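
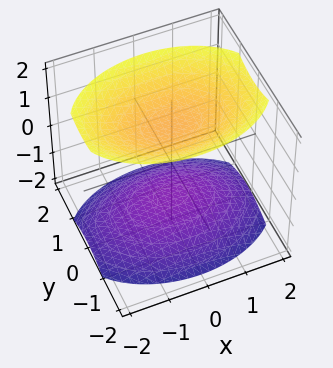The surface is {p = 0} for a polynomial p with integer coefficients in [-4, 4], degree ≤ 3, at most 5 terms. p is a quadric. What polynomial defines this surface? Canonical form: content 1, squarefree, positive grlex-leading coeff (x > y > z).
(a) The picture has 2 separate pieces.
(b) Degree: two sheets facing apart; a quadric, so deg p = 2.
(c) Symmetries: mirror symmetry z ↦ −z ⇒ only even powers of z; it's symmetric under y → −y, forcing even powers of y; the x ↦ −x reflection is a symmetry, so x appears only in even powers.
(d) From the visible intercepts: the surface avoids every integer y-axis point in the box; the surface avoids every integer x-axis point in the box.
(e) The integer polynomial consistent with all of this is the stated p.

x^2 + 2*y^2 - 2*z^2 + 3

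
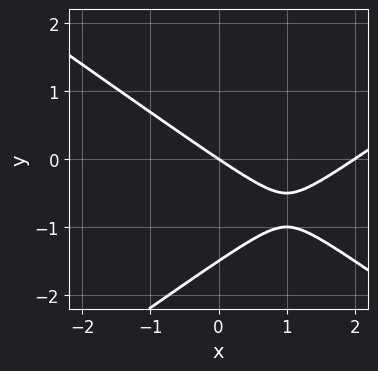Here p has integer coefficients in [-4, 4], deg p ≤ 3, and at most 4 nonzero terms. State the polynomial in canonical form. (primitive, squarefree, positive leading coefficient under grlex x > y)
x^2 - 2*y^2 - 2*x - 3*y

1. Degree: no degree-1 curve has this shape, so deg p = 2.
2. Reading off the gridlines: it crosses the y-axis at the gridline y = 0; the x-axis gridline crossings are at x ∈ {0, 2}.
3. The integer polynomial consistent with all of this is the stated p.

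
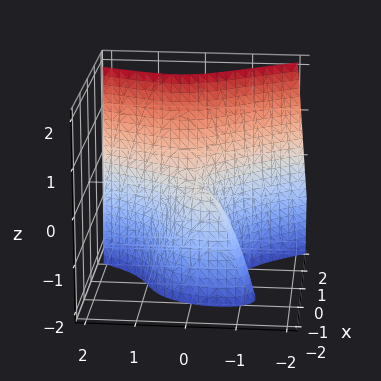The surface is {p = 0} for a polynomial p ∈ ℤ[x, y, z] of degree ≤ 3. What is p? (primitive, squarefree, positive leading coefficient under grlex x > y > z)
Degree: the shape is more complex than any degree-2 surface, so deg p = 3.
Reading off the gridlines: it crosses the y-axis at the gridline y = 0; it crosses the z-axis at the gridline z = 0; it meets the x-axis at x = 0 (among the integer gridlines).
Assembling these constraints gives the stated polynomial.

2*x^3 + 2*x*y - 2*y^2 - z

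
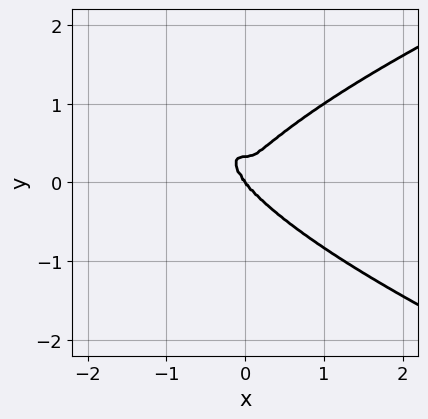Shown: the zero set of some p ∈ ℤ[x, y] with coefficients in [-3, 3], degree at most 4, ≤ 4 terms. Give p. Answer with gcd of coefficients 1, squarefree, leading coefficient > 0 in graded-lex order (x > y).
1. The degree is 4 — no degree-3 curve has this shape.
2. Observable constraints: it crosses the x-axis at the gridline x = 0; it meets the y-axis at y = 0 (among the integer gridlines).
3. Assembling these constraints gives the stated polynomial.

3*y^4 - 2*x^3 - y^3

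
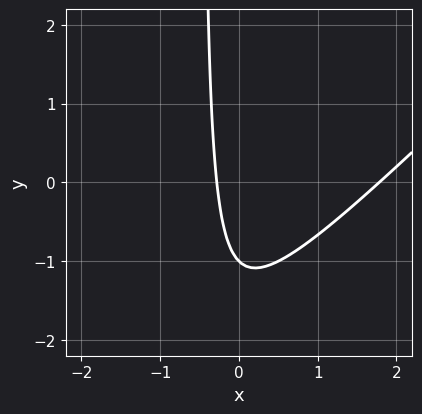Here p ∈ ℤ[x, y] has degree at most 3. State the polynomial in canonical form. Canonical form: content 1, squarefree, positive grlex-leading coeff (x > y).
2*x^2 - 2*x*y - 3*x - y - 1

First, degree: a generic line meets the curve in up to 2 points, so deg p = 2.
Then, checking where it meets the axes: one y-axis crossing is at y = -1.
Finally, these observations pin down the coefficients.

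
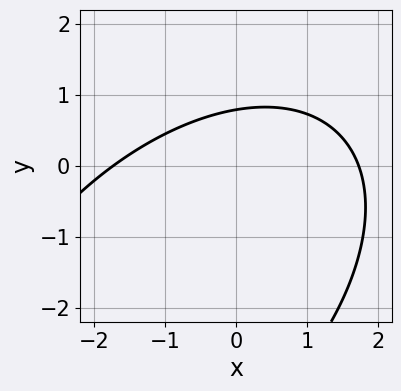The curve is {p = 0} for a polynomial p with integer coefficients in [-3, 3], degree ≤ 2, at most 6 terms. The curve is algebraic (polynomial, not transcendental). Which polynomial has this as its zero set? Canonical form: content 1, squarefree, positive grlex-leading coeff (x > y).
x^2 - x*y + y^2 + 3*y - 3

1. Degree: a generic line meets the curve in up to 2 points, so deg p = 2.
2. Putting this together gives p.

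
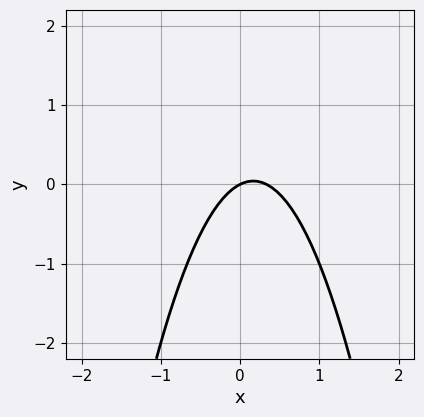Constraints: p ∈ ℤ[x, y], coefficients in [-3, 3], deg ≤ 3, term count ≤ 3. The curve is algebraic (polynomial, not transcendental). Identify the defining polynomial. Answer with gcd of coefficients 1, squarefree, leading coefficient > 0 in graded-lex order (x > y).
First, degree: a generic line meets the curve in up to 2 points, so deg p = 2.
Then, observable constraints: one y-axis crossing is at y = 0; it crosses the x-axis at the gridline x = 0.
Finally, fitting integer coefficients to these (and the overall shape) gives p.

3*x^2 - x + 2*y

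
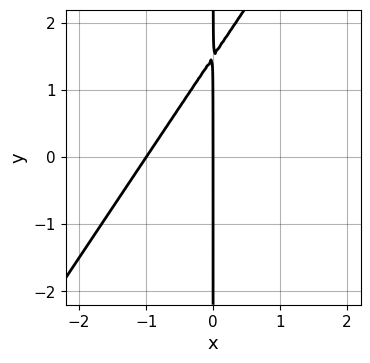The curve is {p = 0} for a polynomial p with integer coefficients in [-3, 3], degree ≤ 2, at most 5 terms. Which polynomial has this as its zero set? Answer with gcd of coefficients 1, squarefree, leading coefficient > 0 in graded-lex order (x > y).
3*x^2 - 2*x*y + 3*x

First, the degree is 2 — no degree-1 curve has this shape.
Next, reading off the gridlines: every point of the y-axis in the box is on the curve; among the integer gridlines, it crosses the x-axis at x ∈ {-1, 0}.
Finally, together with the visible shape, these determine p as stated.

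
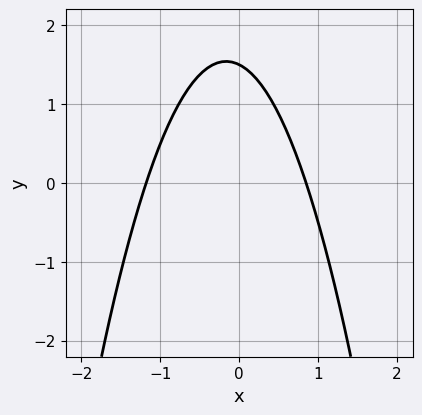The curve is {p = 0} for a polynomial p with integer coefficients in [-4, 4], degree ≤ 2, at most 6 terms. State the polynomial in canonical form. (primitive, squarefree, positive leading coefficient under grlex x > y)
3*x^2 + x + 2*y - 3

First, degree: a generic line meets the curve in up to 2 points, so deg p = 2.
Finally, matching integer coefficients to the picture gives p.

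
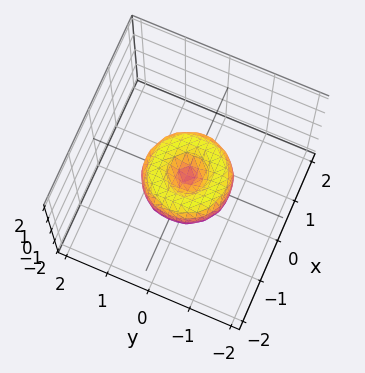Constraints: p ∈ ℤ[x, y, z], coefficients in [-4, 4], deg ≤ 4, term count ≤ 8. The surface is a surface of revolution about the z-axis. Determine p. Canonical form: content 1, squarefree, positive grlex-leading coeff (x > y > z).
x^4 + 2*x^2*y^2 + y^4 - x^2 - y^2 + z^2

1. deg p = 4.
2. Symmetries: rotational symmetry about the z-axis ⇒ p depends on x, y only through x² + y².
3. From the axis intercepts and sections: the y-axis gridline crossings are at y ∈ {-1, 0, 1}; the x-axis gridline crossings are at x ∈ {-1, 0, 1}; one z-axis crossing is at z = 0; a circular section at z = 0 has radius exactly 1.
4. Matching integer coefficients to the picture gives p.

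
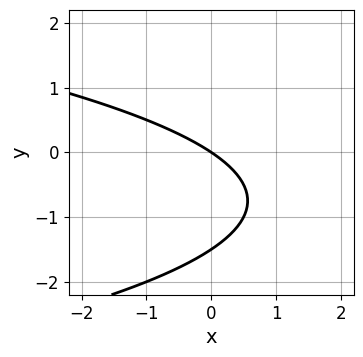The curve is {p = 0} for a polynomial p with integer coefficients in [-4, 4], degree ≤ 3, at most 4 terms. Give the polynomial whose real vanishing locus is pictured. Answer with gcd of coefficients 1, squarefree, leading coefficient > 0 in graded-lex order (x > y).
2*y^2 + 2*x + 3*y

(a) The degree is 2 — no degree-1 curve has this shape.
(b) Observable constraints: it crosses the y-axis at the gridline y = 0; it meets the x-axis at x = 0 (among the integer gridlines).
(c) These observations pin down the coefficients.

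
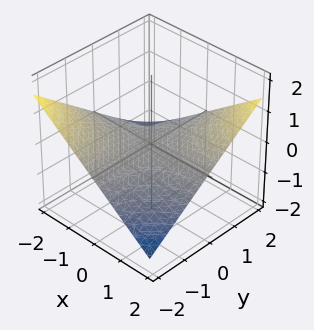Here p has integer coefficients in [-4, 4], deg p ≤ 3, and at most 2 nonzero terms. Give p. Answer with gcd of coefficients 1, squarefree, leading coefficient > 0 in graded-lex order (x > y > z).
1. deg p = 2. A saddle surface; a quadric.
2. Checking where it meets the axes: one z-axis crossing is at z = 0; the visible x-axis segment lies entirely on the surface; the visible y-axis segment lies entirely on the surface.
3. Matching integer coefficients to the picture gives p.

x*y - 3*z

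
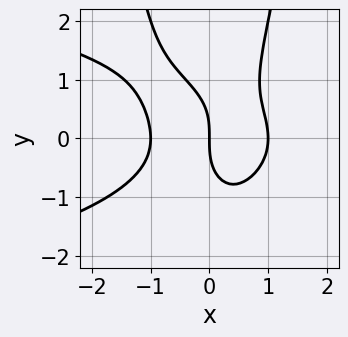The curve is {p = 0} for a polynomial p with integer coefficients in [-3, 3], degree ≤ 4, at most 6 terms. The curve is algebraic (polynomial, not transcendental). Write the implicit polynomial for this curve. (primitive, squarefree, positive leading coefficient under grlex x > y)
2*x^2*y^2 + 2*x^3 - y^3 - 2*x

The degree is 4 — the shape is more complex than any degree-3 curve.
Observable constraints: it crosses the y-axis at the gridline y = 0; among the integer gridlines, it crosses the x-axis at x ∈ {-1, 0, 1}.
Matching integer coefficients to the picture gives p.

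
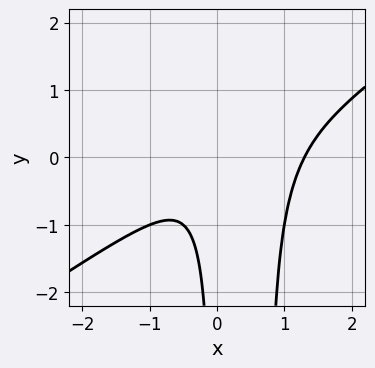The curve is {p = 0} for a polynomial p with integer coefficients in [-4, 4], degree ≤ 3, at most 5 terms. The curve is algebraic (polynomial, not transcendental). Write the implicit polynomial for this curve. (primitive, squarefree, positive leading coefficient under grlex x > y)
1. The degree is 3 — the shape is more complex than any degree-2 curve.
2. From the visible intercepts: no y-intercept at any integer in the box.
3. Solving for integer coefficients yields p as stated.

2*x^3 - 3*x^2*y - 2*x^2 + 2*x*y - 1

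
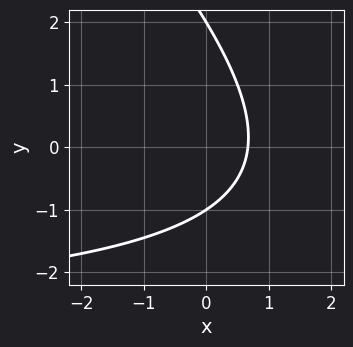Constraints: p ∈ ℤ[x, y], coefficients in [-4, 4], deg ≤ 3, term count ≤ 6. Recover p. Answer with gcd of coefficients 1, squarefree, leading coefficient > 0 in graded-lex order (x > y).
x*y + y^2 + 3*x - y - 2

(a) The degree is 2 — a generic line meets the curve in up to 2 points.
(b) Reading off the gridlines: the y-axis gridline crossings are at y ∈ {-1, 2}.
(c) Putting this together gives p.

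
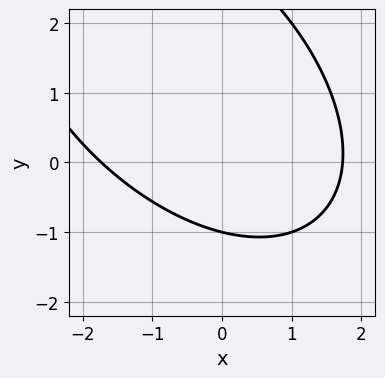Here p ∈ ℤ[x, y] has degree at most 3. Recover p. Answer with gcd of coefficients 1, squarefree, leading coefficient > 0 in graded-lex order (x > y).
x^2 + x*y + y^2 - 2*y - 3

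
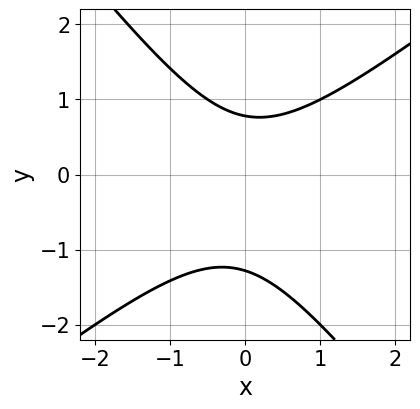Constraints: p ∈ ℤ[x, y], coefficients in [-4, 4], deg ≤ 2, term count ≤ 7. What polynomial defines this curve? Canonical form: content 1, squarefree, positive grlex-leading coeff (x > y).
2*x^2 - x*y - 2*y^2 - y + 2

1. The degree is 2 — the shape is more complex than any degree-1 curve.
2. Checking where it meets the axes: no x-intercept at any integer in the box.
3. Together with the visible shape, these determine p as stated.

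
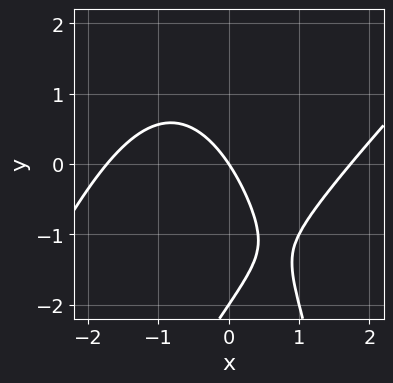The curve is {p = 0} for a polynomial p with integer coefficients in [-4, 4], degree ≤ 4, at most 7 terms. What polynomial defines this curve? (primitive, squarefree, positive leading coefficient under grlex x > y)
1. Degree: a generic line meets the curve in up to 3 points, so deg p = 3.
2. Observable constraints: it crosses the x-axis at the gridline x = 0; among the integer gridlines, it crosses the y-axis at y ∈ {-2, 0}.
3. Putting this together gives p.

x^3 - x^2*y - y^2 - 3*x - 2*y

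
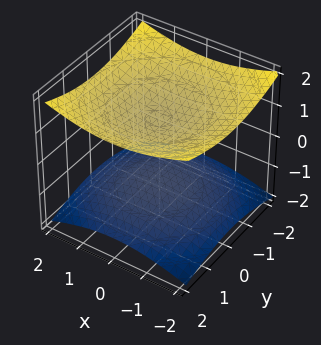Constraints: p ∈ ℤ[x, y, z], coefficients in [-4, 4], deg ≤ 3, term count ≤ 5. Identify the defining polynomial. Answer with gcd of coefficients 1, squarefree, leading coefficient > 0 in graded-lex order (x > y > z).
x^2 + y^2 - 3*z^2 + 3

(a) There are 2 components. They look like related sheets of one shape, so recover p as a whole.
(b) deg p = 2. Two separate bowl-shaped sheets opening away from each other; a quadric.
(c) Symmetries: the z ↦ −z reflection is a symmetry, so z appears only in even powers; the z-axis is an axis of rotation, so x and y enter only as x² + y².
(d) Observable constraints: no x-intercept at any integer in the box; it misses every integer gridline on the y-axis.
(e) Fitting integer coefficients to these (and the overall shape) gives p. Check: (0, 0, -1) on the z-axis lies on the surface, and p(0, 0, -1) = 0. ✓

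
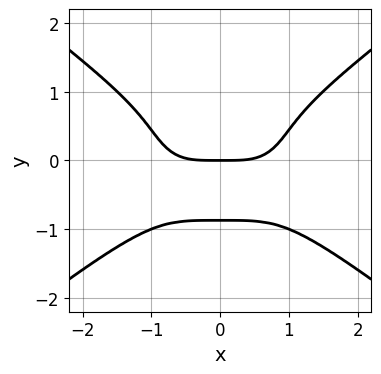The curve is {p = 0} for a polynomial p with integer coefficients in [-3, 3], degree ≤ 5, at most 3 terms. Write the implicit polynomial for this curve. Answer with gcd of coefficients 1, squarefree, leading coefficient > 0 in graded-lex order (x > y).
(a) Degree: no degree-3 curve has this shape, so deg p = 4.
(b) Symmetries: the x ↦ −x reflection is a symmetry, so x appears only in even powers.
(c) Reading off the gridlines: it meets the y-axis at y = 0 (among the integer gridlines); it meets the x-axis at x = 0 (among the integer gridlines).
(d) Solving for integer coefficients yields p as stated.

x^4 - 3*y^4 - 2*y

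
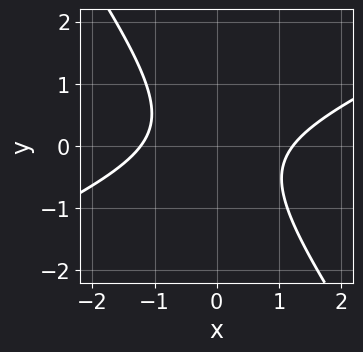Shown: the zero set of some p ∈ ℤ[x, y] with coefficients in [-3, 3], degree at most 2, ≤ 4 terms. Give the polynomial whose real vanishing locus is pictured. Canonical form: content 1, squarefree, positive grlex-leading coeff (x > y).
2*x^2 - 3*x*y - 3*y^2 - 3

The degree is 2 — a generic line meets the curve in up to 2 points.
Reading off the gridlines: it misses every integer gridline on the y-axis.
Assembling these constraints gives the stated polynomial.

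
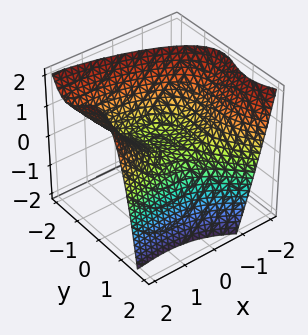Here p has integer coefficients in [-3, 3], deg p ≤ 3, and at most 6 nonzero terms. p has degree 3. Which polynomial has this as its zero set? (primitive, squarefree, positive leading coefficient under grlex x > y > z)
x*y^2 + y^3 - x^2 + 2*z

(a) deg p = 3. No degree-2 surface has this shape.
(b) From the visible intercepts: one y-axis crossing is at y = 0; it crosses the z-axis at the gridline z = 0; it crosses the x-axis at the gridline x = 0.
(c) These observations pin down the coefficients.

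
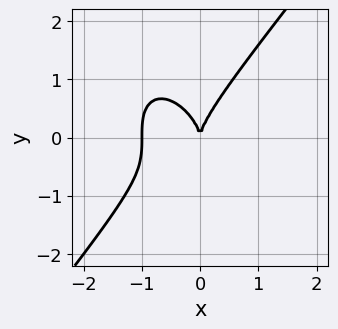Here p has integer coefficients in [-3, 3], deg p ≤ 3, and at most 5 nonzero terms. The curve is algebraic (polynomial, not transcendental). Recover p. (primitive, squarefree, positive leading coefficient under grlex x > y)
2*x^3 - y^3 + 2*x^2

The degree is 3 — a generic line meets the curve in up to 3 points.
From the axis intercepts and sections: one y-axis crossing is at y = 0; among the integer gridlines, it crosses the x-axis at x ∈ {-1, 0}.
Solving for integer coefficients yields p as stated.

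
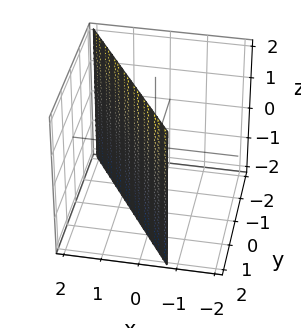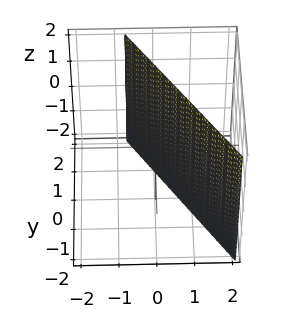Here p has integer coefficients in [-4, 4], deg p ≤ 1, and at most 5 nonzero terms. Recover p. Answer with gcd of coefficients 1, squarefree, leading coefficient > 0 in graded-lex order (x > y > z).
First, deg p = 1.
Next, from the axis intercepts and sections: it meets the y-axis at y = 1 (among the integer gridlines); no z-intercept at any integer in the box.
Finally, fitting integer coefficients to these (and the overall shape) gives p.

3*x + 2*y - 2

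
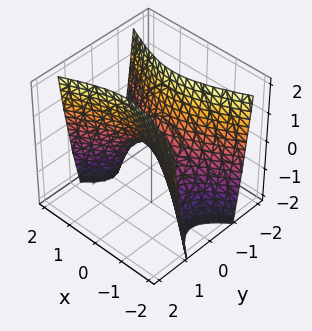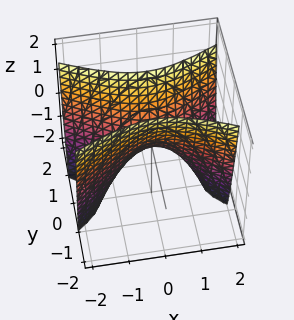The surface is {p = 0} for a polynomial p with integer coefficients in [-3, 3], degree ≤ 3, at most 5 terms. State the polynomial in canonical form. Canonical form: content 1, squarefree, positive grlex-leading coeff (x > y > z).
(a) The degree is 2 — a hyperbolic paraboloid; a quadric.
(b) Symmetries: the x ↦ −x reflection is a symmetry, so x appears only in even powers; the y ↦ −y reflection is a symmetry, so y appears only in even powers.
(c) From the visible intercepts: it crosses the x-axis at the gridline x = 0; it crosses the y-axis at the gridline y = 0.
(d) Putting this together gives p.

x^2 - 3*y^2 + z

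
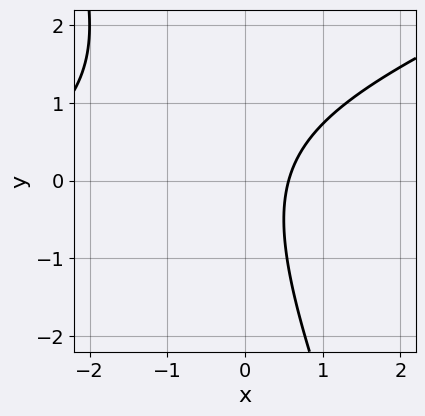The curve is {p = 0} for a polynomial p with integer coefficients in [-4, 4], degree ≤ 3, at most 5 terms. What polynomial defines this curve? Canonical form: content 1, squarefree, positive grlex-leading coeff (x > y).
x^2 - 2*x*y - y^2 + 3*x - 2

1. deg p = 2. No degree-1 curve has this shape.
2. Checking where it meets the axes: no y-intercept at any integer in the box.
3. Together with the visible shape, these determine p as stated.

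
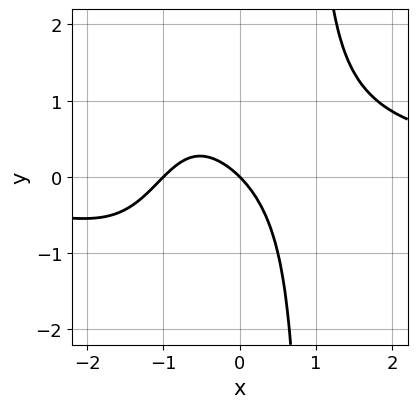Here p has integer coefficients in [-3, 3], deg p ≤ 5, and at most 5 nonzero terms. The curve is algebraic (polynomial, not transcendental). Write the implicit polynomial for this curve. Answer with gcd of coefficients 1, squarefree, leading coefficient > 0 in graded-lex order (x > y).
2*x^3*y + 2*x^2*y - 3*x^2 - 3*x - 3*y

(a) deg p = 4. A generic line meets the curve in up to 4 points.
(b) Checking where it meets the axes: the x-axis gridline crossings are at x ∈ {-1, 0}; it meets the y-axis at y = 0 (among the integer gridlines).
(c) Solving for integer coefficients yields p as stated.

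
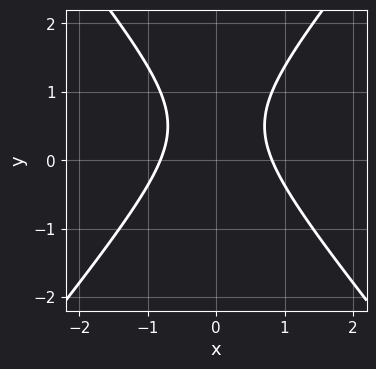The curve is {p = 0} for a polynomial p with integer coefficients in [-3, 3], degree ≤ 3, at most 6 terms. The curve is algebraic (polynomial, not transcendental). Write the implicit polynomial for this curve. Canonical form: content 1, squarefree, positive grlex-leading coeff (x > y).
Degree: a generic line meets the curve in up to 2 points, so deg p = 2.
Symmetries: mirror symmetry x ↦ −x ⇒ only even powers of x.
Checking where it meets the axes: the curve avoids every integer y-axis point in the box.
These observations pin down the coefficients.

3*x^2 - 2*y^2 + 2*y - 2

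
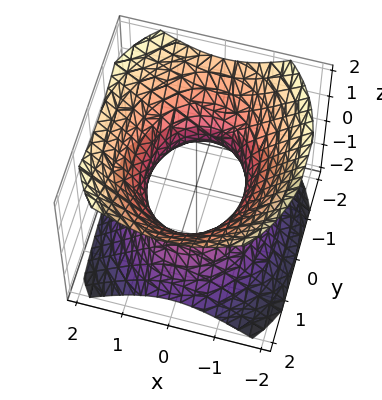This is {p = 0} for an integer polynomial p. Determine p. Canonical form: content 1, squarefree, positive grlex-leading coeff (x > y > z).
3*x^2 + 2*y^2 - 3*z^2 - 3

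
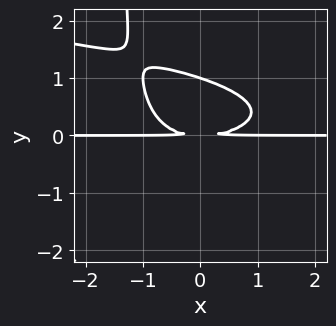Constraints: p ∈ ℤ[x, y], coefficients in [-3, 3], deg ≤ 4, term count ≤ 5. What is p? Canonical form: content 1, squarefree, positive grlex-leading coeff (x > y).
2*x*y^3 + x^2*y - x*y^2 + 3*y^3 - 3*y^2

First, deg p = 4. The shape is more complex than any degree-3 curve.
Next, observable constraints: it crosses the y-axis at the gridline y = 1; every point of the x-axis in the box is on the curve.
Finally, these observations pin down the coefficients.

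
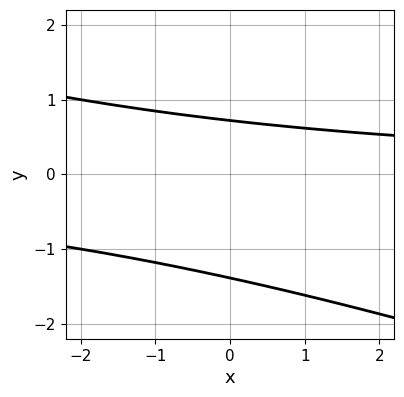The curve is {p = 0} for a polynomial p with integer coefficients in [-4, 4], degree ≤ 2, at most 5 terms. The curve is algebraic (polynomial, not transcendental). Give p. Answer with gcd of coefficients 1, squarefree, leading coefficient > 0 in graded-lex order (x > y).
Degree: no degree-1 curve has this shape, so deg p = 2.
Checking where it meets the axes: the curve avoids every integer x-axis point in the box.
Matching integer coefficients to the picture gives p.

x*y + 3*y^2 + 2*y - 3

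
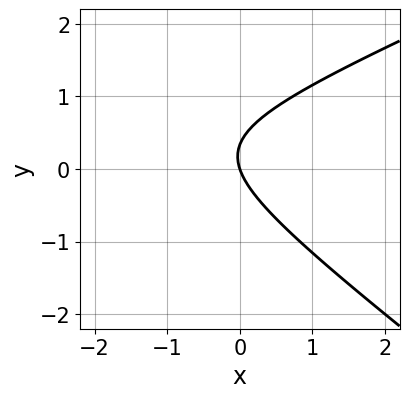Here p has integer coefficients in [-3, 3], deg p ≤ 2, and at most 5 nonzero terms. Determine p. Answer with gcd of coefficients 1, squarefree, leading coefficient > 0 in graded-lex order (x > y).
First, degree: no degree-1 curve has this shape, so deg p = 2.
Then, from the visible intercepts: it meets the x-axis at x = 0 (among the integer gridlines); it meets the y-axis at y = 0 (among the integer gridlines).
Finally, matching integer coefficients to the picture gives p.

x^2 - x*y - 3*y^2 + 3*x + y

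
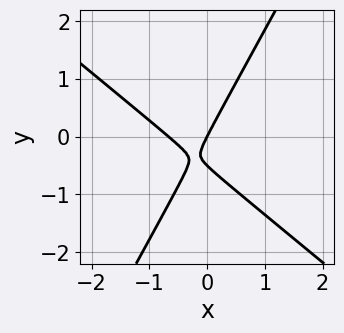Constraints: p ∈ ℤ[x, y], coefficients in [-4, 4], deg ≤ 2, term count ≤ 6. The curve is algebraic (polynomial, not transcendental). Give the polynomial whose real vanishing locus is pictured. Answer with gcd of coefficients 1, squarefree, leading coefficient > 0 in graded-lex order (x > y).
3*x^2 + 2*x*y - 2*y^2 + 2*x - y

First, the degree is 2 — no degree-1 curve has this shape.
Next, against the integer gridlines: one x-axis crossing is at x = 0; one y-axis crossing is at y = 0.
Finally, matching integer coefficients to the picture gives p.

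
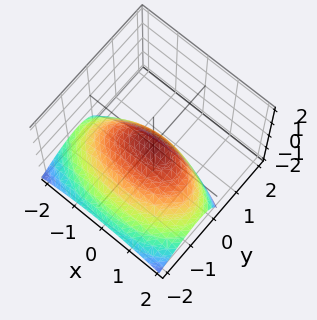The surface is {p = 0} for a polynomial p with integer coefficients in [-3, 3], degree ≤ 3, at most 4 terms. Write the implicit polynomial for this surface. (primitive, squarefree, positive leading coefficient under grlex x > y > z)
x^2 + 3*y^2 - 3*y*z + 3*z

deg p = 2.
Against the integer gridlines: one y-axis crossing is at y = 0; one x-axis crossing is at x = 0; one z-axis crossing is at z = 0.
Putting this together gives p.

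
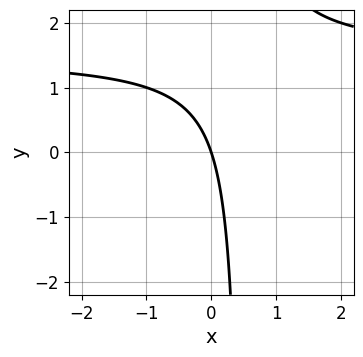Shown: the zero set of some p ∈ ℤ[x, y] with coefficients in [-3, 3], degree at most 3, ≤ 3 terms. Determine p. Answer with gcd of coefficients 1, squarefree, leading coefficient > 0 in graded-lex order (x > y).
(a) deg p = 2.
(b) Checking where it meets the axes: it crosses the y-axis at the gridline y = 0; one x-axis crossing is at x = 0.
(c) The integer polynomial consistent with all of this is the stated p.

2*x*y - 3*x - y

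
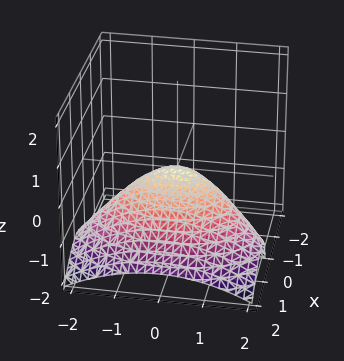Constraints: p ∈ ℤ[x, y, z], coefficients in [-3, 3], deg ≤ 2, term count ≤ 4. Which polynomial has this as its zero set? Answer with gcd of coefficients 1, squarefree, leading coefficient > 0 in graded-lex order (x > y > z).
3*x^2 + 3*x*z + y^2 + 2*z

1. Degree: no degree-1 surface has this shape, so deg p = 2.
2. From the visible intercepts: it meets the z-axis at z = 0 (among the integer gridlines); it meets the y-axis at y = 0 (among the integer gridlines).
3. Putting this together gives p.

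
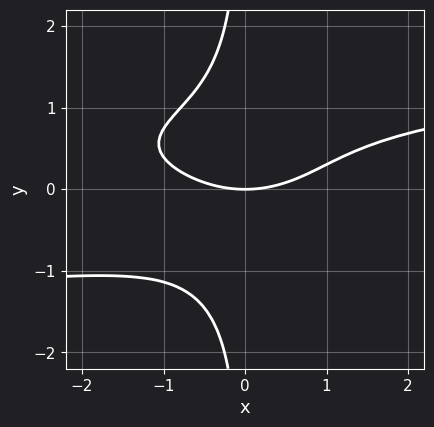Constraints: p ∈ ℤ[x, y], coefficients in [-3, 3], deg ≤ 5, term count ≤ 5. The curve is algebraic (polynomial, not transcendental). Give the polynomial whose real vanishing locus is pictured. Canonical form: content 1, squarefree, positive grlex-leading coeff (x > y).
3*x*y^3 - x^2 + 3*y

(a) deg p = 4.
(b) Against the integer gridlines: it crosses the y-axis at the gridline y = 0; it crosses the x-axis at the gridline x = 0.
(c) Fitting integer coefficients to these (and the overall shape) gives p.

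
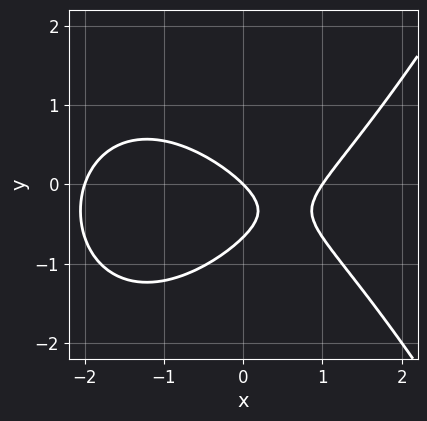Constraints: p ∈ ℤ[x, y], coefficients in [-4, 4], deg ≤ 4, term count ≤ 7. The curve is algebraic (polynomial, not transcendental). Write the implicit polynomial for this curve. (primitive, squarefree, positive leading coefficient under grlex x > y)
x^3 + x^2 - 3*y^2 - 2*x - 2*y

The degree is 3 — the shape is more complex than any degree-2 curve.
Against the integer gridlines: the x-axis gridline crossings are at x ∈ {-2, 0, 1}; it crosses the y-axis at the gridline y = 0.
Fitting integer coefficients to these (and the overall shape) gives p.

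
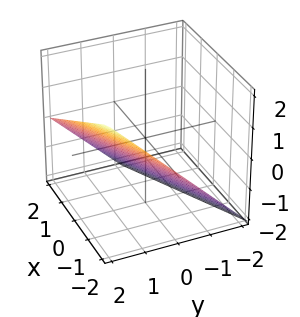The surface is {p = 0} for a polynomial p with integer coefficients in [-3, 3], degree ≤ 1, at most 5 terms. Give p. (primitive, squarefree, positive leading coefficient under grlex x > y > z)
(a) The degree is 1 — the surface is flat (a plane).
(b) Observable constraints: it meets the x-axis at x = -2 (among the integer gridlines); it crosses the y-axis at the gridline y = 1.
(c) Assembling these constraints gives the stated polynomial. Check: (0, 0, -1) on the z-axis lies on the surface, and p(0, 0, -1) = 0. ✓

x - 2*y + 2*z + 2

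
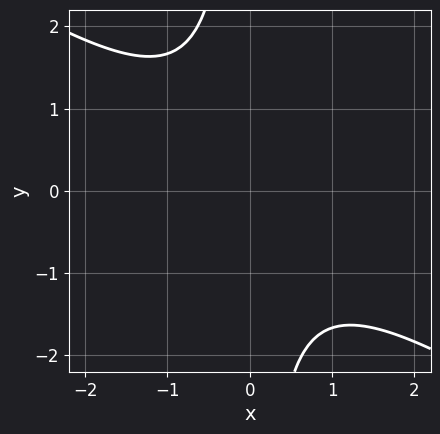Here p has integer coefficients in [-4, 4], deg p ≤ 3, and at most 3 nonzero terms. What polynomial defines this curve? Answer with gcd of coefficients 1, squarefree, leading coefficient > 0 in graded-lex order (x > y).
2*x^2 + 3*x*y + 3

(a) deg p = 2.
(b) From the visible intercepts: the curve avoids every integer x-axis point in the box; no y-intercept at any integer in the box.
(c) The integer polynomial consistent with all of this is the stated p.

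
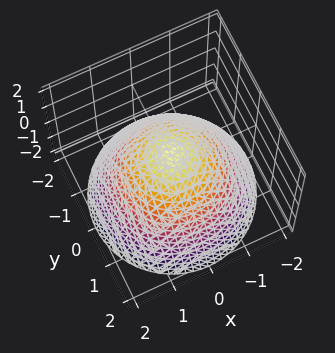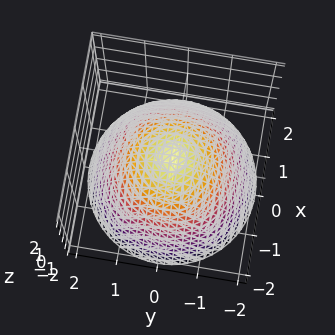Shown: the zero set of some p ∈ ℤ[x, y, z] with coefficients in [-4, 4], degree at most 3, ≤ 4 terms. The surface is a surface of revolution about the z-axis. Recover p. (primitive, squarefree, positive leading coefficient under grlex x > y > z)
2*x^2 + 2*y^2 + 3*z - 2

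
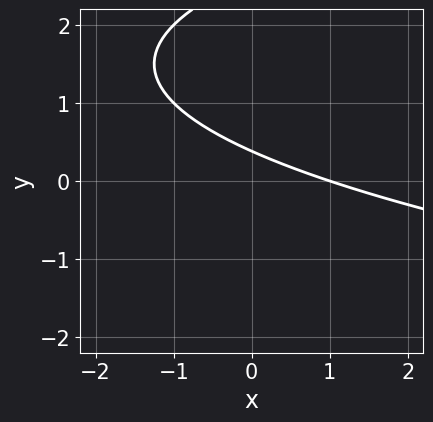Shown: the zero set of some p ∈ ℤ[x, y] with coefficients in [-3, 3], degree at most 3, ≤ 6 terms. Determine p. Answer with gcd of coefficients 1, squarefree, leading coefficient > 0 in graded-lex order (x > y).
y^2 - x - 3*y + 1

Degree: a generic line meets the curve in up to 2 points, so deg p = 2.
Observable constraints: it meets the x-axis at x = 1 (among the integer gridlines).
Fitting integer coefficients to these (and the overall shape) gives p.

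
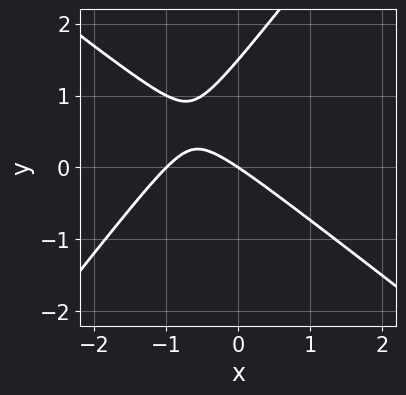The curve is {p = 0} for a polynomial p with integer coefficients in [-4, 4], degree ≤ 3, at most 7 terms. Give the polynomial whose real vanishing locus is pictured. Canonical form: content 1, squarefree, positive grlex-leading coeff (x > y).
(a) The degree is 2 — no degree-1 curve has this shape.
(b) Checking where it meets the axes: the x-axis gridline crossings are at x ∈ {-1, 0}; it crosses the y-axis at the gridline y = 0.
(c) Matching integer coefficients to the picture gives p.

2*x^2 + x*y - 2*y^2 + 2*x + 3*y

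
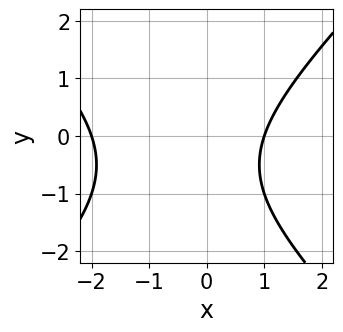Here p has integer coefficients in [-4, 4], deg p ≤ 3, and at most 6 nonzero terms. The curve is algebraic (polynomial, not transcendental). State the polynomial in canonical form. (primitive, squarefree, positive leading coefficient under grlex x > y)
x^2 - y^2 + x - y - 2

1. deg p = 2. No degree-1 curve has this shape.
2. From the visible intercepts: among the integer gridlines, it crosses the x-axis at x ∈ {-2, 1}; the curve avoids every integer y-axis point in the box.
3. Together with the visible shape, these determine p as stated.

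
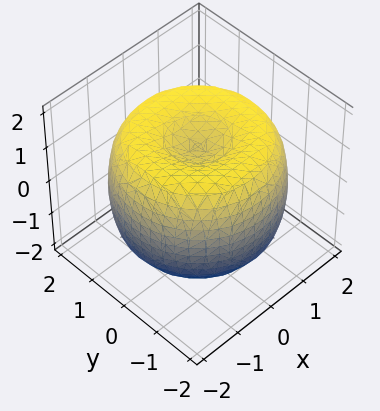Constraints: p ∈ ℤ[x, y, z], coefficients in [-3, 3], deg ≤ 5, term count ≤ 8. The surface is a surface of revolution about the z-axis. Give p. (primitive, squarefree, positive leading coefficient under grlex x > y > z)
1. deg p = 4. No degree-3 surface has this shape.
2. Symmetry: every cross-section ⟂ z is a circle, so x, y appear only via x² + y².
3. Reading off the gridlines: among the integer gridlines, it crosses the z-axis at z ∈ {-1, 1}; a circular section at z = 1 has radius between 1 and 2.
4. Matching integer coefficients to the picture gives p.

x^4 + 2*x^2*y^2 + y^4 - 3*x^2 - 3*y^2 + 2*z^2 - 2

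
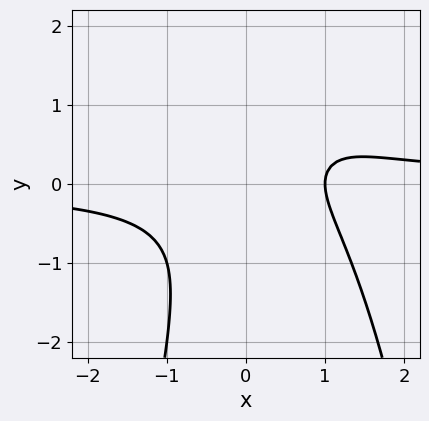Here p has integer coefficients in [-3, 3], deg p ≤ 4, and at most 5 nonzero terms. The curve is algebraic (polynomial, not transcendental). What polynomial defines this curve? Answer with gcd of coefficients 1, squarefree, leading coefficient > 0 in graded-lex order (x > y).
3*x^2*y - 3*x*y + 2*y^2 - 2*x + 2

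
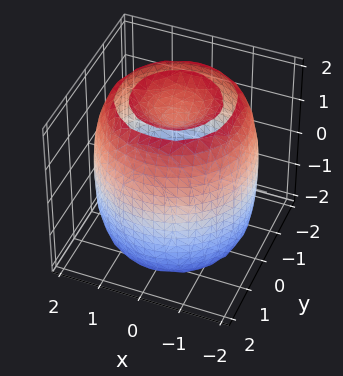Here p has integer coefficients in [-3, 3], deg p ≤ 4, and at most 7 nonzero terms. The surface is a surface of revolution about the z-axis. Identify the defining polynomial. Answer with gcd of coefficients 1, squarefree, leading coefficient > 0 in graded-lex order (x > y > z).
(a) There are 2 components.
(b) Degree: a generic line meets the surface in up to 4 points, so deg p = 4.
(c) Symmetry: the surface is invariant under rotation about z: p = q(x² + y², z).
(d) Observable constraints: a circular section at z = -1 has radius between 1 and 2.
(e) These observations pin down the coefficients.

x^4 + 2*x^2*y^2 + y^4 - 3*x^2 - 3*y^2 + z^2 - 2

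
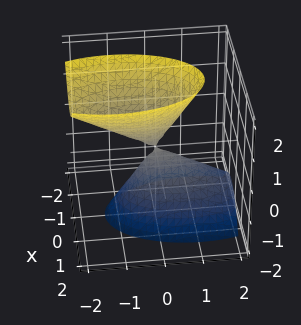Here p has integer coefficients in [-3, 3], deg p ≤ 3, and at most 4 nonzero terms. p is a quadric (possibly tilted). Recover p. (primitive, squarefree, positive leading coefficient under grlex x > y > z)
3*x^2 + y^2 + y*z - z^2

First, the picture has 2 separate pieces.
Then, the degree is 2 — a generic line meets the surface in up to 2 points.
Next, from the axis intercepts and sections: it meets the x-axis at x = 0 (among the integer gridlines); one y-axis crossing is at y = 0; one z-axis crossing is at z = 0.
Finally, solving for integer coefficients yields p as stated.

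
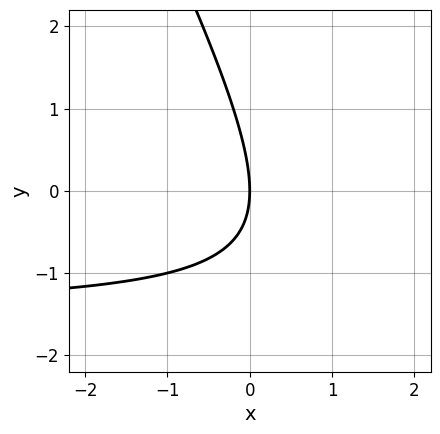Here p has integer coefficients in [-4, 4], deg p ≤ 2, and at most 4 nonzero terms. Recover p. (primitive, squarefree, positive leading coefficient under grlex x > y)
2*x*y + y^2 + 3*x

First, deg p = 2. A generic line meets the curve in up to 2 points.
Next, checking where it meets the axes: it crosses the x-axis at the gridline x = 0; it meets the y-axis at y = 0 (among the integer gridlines).
Finally, assembling these constraints gives the stated polynomial.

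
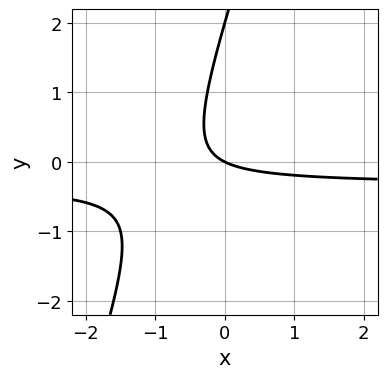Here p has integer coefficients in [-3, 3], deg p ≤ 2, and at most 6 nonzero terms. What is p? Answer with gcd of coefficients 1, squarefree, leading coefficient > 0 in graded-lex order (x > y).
3*x*y - y^2 + x + 2*y

(a) deg p = 2. The shape is more complex than any degree-1 curve.
(b) Reading off the gridlines: one x-axis crossing is at x = 0; the y-axis gridline crossings are at y ∈ {0, 2}.
(c) Putting this together gives p.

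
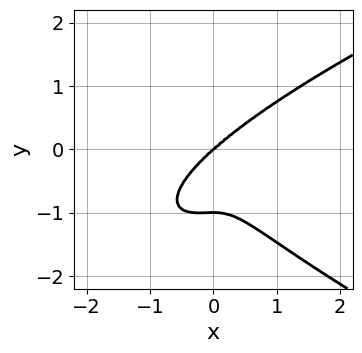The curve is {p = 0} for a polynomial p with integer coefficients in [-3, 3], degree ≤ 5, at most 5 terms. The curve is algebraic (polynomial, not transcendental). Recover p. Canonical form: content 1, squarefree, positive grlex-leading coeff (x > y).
(a) The degree is 4 — no degree-3 curve has this shape.
(b) Reading off the gridlines: the y-axis gridline crossings are at y ∈ {-1, 0}; it crosses the x-axis at the gridline x = 0.
(c) These observations pin down the coefficients.

3*y^4 - 3*x^3 + x^2*y + 3*y^3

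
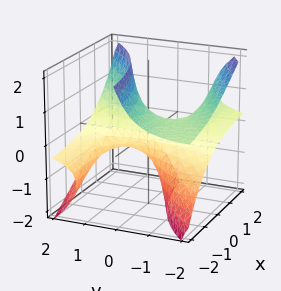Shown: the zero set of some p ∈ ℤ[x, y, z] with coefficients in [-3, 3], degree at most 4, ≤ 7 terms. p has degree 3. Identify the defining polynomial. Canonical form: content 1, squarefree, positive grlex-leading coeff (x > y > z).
The degree is 3 — a generic line meets the surface in up to 3 points.
Against the integer gridlines: the visible y-axis segment lies entirely on the surface; it crosses the z-axis at the gridline z = 0; it crosses the x-axis at the gridline x = 0.
The integer polynomial consistent with all of this is the stated p.

3*x*y*z - 2*y^2*z - 3*y*z^2 + z^3 + 3*x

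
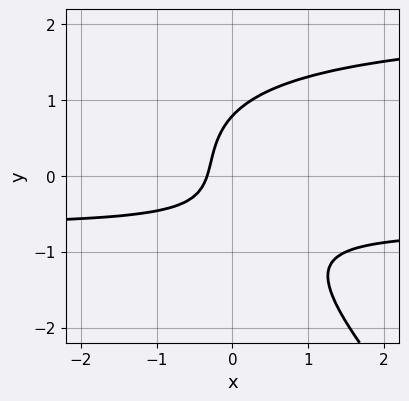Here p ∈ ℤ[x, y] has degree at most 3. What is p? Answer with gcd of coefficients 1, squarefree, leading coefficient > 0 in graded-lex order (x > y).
1. Degree: the shape is more complex than any degree-2 curve, so deg p = 3.
2. Matching integer coefficients to the picture gives p.

2*x*y^2 + 2*y^3 - 3*x*y - 3*x - 1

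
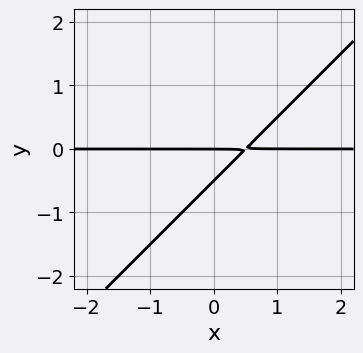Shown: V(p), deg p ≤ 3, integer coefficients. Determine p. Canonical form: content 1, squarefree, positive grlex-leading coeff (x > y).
1. Degree: a generic line meets the curve in up to 2 points, so deg p = 2.
2. Reading off the gridlines: one y-axis crossing is at y = 0; every point of the x-axis in the box is on the curve.
3. Together with the visible shape, these determine p as stated.

2*x*y - 2*y^2 - y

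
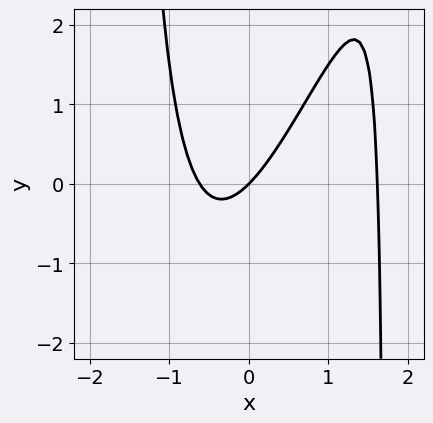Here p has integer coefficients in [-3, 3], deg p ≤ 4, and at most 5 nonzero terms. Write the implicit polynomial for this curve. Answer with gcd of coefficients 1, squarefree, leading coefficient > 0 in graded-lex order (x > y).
3*x^3 - x^2*y - 3*x^2 - 3*x + 3*y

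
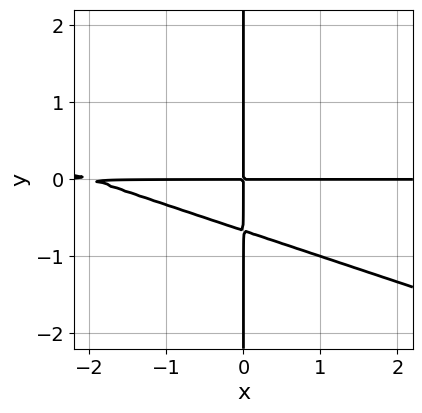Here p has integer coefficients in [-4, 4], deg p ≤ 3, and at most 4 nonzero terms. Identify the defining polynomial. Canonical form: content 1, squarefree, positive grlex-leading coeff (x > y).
x^2*y + 3*x*y^2 + 2*x*y

1. deg p = 3.
2. From the visible intercepts: the visible y-axis segment lies entirely on the curve; every point of the x-axis in the box is on the curve.
3. Matching integer coefficients to the picture gives p.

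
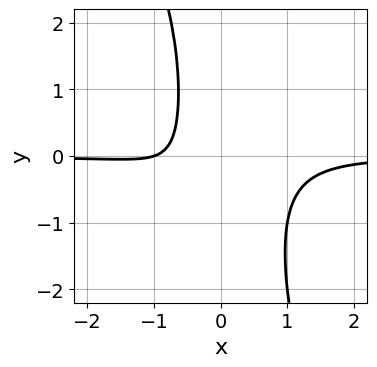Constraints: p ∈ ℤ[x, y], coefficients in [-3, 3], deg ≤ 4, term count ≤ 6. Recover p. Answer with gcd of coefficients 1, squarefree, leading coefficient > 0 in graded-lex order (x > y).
3*x^3*y + x^2*y^2 + x + 1

1. The degree is 4 — a generic line meets the curve in up to 4 points.
2. From the visible intercepts: one x-axis crossing is at x = -1; no y-intercept at any integer in the box.
3. The integer polynomial consistent with all of this is the stated p.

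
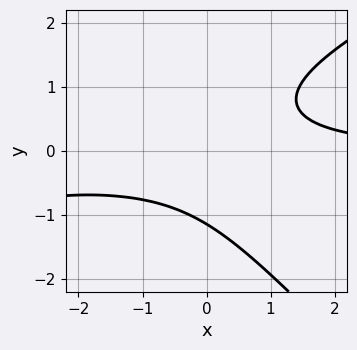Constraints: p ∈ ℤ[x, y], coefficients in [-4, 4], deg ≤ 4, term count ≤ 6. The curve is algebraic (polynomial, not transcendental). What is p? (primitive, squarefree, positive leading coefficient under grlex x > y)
x^2*y - x*y^2 - 2*y^3 + 3*x*y - 3

First, the degree is 3 — the shape is more complex than any degree-2 curve.
Next, checking where it meets the axes: the curve avoids every integer x-axis point in the box.
Finally, fitting integer coefficients to these (and the overall shape) gives p.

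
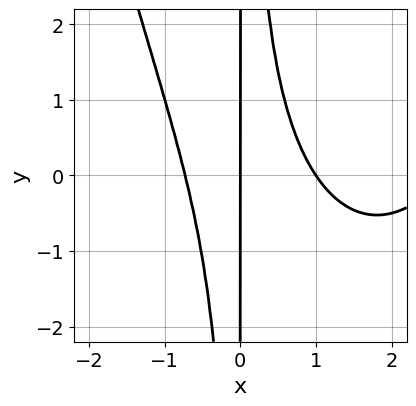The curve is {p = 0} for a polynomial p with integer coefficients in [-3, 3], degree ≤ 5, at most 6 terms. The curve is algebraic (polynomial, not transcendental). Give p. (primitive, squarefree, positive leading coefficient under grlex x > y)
First, the degree is 4 — the shape is more complex than any degree-3 curve.
Then, from the visible intercepts: every point of the y-axis in the box is on the curve; among the integer gridlines, it crosses the x-axis at x ∈ {0, 1}.
Finally, these observations pin down the coefficients.

x^4 - 3*x^3 - 2*x^2*y + 2*x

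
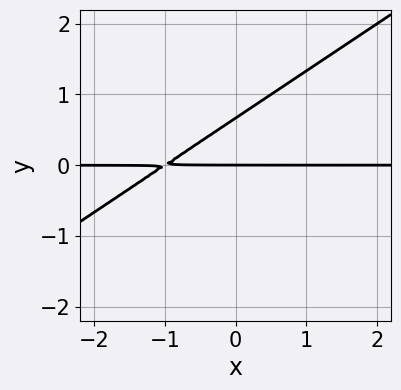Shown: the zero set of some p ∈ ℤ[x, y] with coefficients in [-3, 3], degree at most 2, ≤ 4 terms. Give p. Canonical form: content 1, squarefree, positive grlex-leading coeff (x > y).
2*x*y - 3*y^2 + 2*y

(a) The degree is 2 — the shape is more complex than any degree-1 curve.
(b) Observable constraints: it crosses the y-axis at the gridline y = 0; the visible x-axis segment lies entirely on the curve.
(c) The integer polynomial consistent with all of this is the stated p.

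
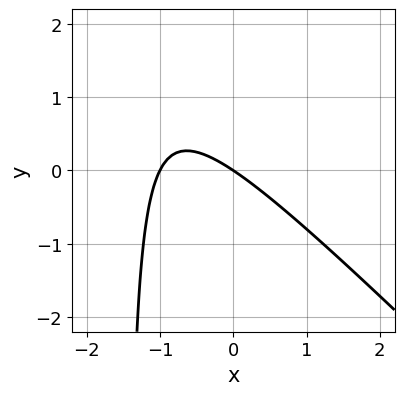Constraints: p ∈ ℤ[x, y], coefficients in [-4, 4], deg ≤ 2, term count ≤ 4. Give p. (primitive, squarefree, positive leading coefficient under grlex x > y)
1. Degree: no degree-1 curve has this shape, so deg p = 2.
2. From the axis intercepts and sections: it meets the y-axis at y = 0 (among the integer gridlines); the x-axis gridline crossings are at x ∈ {-1, 0}.
3. Putting this together gives p.

2*x^2 + 2*x*y + 2*x + 3*y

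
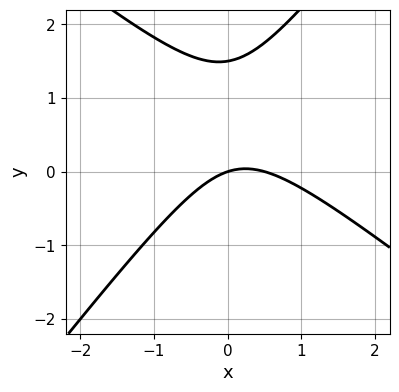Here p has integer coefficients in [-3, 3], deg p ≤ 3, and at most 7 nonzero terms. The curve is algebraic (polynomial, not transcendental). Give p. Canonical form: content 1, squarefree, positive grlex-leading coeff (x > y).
2*x^2 + x*y - 2*y^2 - x + 3*y

(a) The degree is 2 — the shape is more complex than any degree-1 curve.
(b) Checking where it meets the axes: it meets the x-axis at x = 0 (among the integer gridlines); it meets the y-axis at y = 0 (among the integer gridlines).
(c) Solving for integer coefficients yields p as stated.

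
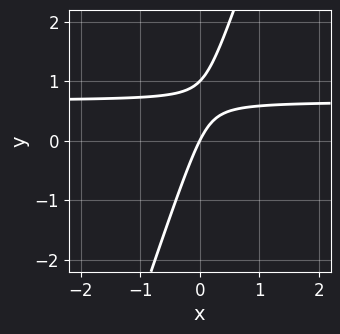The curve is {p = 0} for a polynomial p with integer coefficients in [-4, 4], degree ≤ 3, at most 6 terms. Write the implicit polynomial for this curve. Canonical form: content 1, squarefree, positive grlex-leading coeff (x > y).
1. The degree is 2 — a generic line meets the curve in up to 2 points.
2. Observable constraints: among the integer gridlines, it crosses the y-axis at y ∈ {0, 1}; one x-axis crossing is at x = 0.
3. Solving for integer coefficients yields p as stated.

3*x*y - y^2 - 2*x + y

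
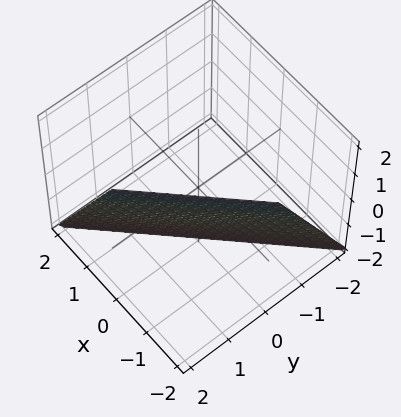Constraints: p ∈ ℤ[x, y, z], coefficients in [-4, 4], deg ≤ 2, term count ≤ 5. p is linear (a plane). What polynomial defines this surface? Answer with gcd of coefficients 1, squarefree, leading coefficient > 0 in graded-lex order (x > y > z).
deg p = 1.
Observable constraints: one y-axis crossing is at y = 1; one z-axis crossing is at z = -2; one x-axis crossing is at x = -1.
Matching integer coefficients to the picture gives p.

2*x - 2*y + z + 2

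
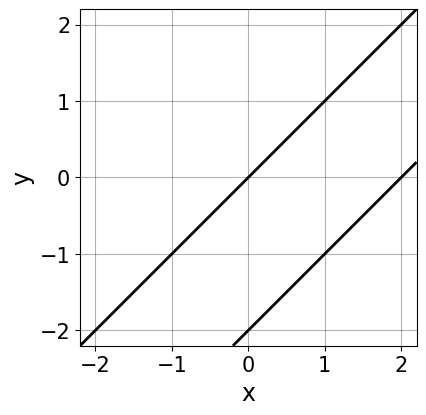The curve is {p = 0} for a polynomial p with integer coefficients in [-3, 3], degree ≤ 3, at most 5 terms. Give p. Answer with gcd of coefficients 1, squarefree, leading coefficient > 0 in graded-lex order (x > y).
1. The degree is 2 — a generic line meets the curve in up to 2 points.
2. Against the integer gridlines: the x-axis gridline crossings are at x ∈ {0, 2}; the y-axis gridline crossings are at y ∈ {-2, 0}.
3. Assembling these constraints gives the stated polynomial.

x^2 - 2*x*y + y^2 - 2*x + 2*y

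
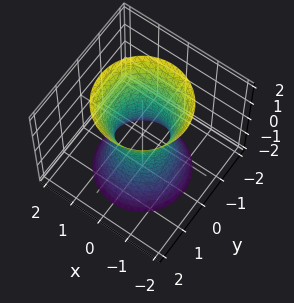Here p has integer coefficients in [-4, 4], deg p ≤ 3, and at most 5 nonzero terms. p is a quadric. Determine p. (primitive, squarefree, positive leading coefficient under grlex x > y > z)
3*x^2 + 3*y^2 - z^2 - 2

(a) The degree is 2 — an hourglass — one-sheet hyperboloid; a quadric.
(b) By symmetry, every cross-section ⟂ z is a circle, so x, y appear only via x² + y²; mirror symmetry z ↦ −z ⇒ only even powers of z.
(c) From the visible intercepts: the surface avoids every integer z-axis point in the box; a circular section at z = 1 has radius exactly 1.
(d) The integer polynomial consistent with all of this is the stated p.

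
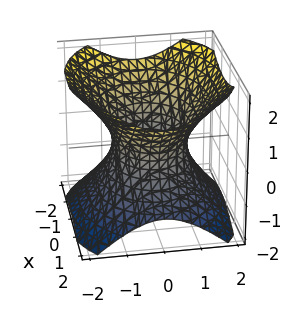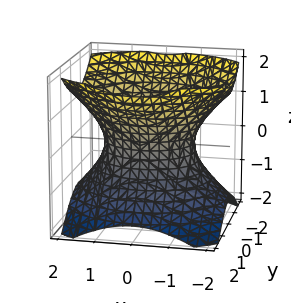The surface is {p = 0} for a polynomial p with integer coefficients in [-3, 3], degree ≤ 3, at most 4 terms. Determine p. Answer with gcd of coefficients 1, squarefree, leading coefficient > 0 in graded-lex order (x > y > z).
2*x^2 + 3*y^2 - 3*z^2 - 3

1. The degree is 2 — an hourglass — one-sheet hyperboloid; a quadric.
2. Symmetries: mirror symmetry z ↦ −z ⇒ only even powers of z; the x ↦ −x reflection is a symmetry, so x appears only in even powers; the y ↦ −y reflection is a symmetry, so y appears only in even powers.
3. Observable constraints: among the integer gridlines, it crosses the y-axis at y ∈ {-1, 1}; no z-intercept at any integer in the box.
4. Putting this together gives p.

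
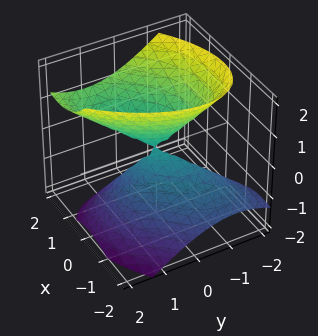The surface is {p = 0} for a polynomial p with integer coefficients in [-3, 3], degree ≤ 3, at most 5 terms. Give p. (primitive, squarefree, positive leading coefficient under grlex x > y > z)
x^2 - x*y - x*z + y^2 - z^2

(a) Degree: a generic line meets the surface in up to 2 points, so deg p = 2.
(b) From the visible intercepts: it crosses the y-axis at the gridline y = 0; one z-axis crossing is at z = 0.
(c) Fitting integer coefficients to these (and the overall shape) gives p.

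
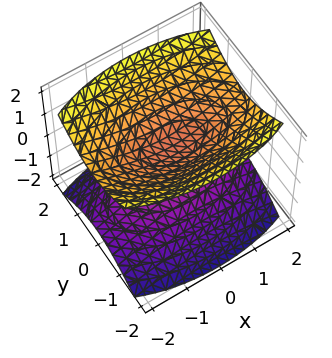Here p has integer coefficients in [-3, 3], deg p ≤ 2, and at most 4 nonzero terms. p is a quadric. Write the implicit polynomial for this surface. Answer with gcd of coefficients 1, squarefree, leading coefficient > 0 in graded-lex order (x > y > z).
x^2 + 3*y^2 - 3*z^2 + 1

(a) There are 2 components. They look like related sheets of one shape, so recover p as a whole.
(b) deg p = 2. Two separate bowl-shaped sheets opening away from each other; a quadric.
(c) Symmetries: mirror symmetry y ↦ −y ⇒ only even powers of y; mirror symmetry z ↦ −z ⇒ only even powers of z; it's symmetric under x → −x, forcing even powers of x.
(d) Checking where it meets the axes: the surface avoids every integer y-axis point in the box; it misses every integer gridline on the x-axis.
(e) Together with the visible shape, these determine p as stated.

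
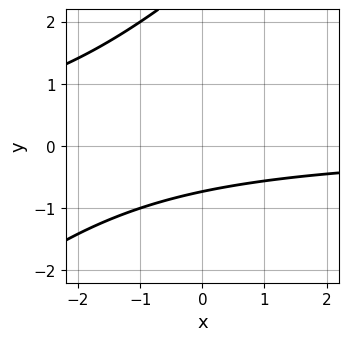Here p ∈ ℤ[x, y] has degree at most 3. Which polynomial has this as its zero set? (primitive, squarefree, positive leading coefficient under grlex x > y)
First, the degree is 2 — the shape is more complex than any degree-1 curve.
Next, checking where it meets the axes: no x-intercept at any integer in the box.
Finally, fitting integer coefficients to these (and the overall shape) gives p.

x*y - y^2 + 2*y + 2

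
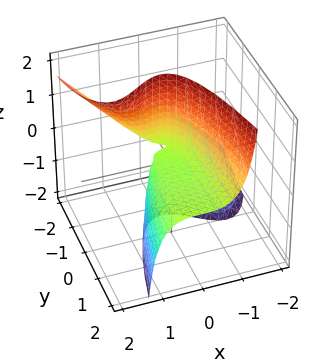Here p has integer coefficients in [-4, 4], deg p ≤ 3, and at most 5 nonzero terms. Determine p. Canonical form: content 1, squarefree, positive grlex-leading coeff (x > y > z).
3*x^3 - 3*x^2*z + 3*y*z + 2*z

1. The degree is 3 — no degree-2 surface has this shape.
2. Reading off the gridlines: every point of the y-axis in the box is on the surface; it crosses the x-axis at the gridline x = 0.
3. Together with the visible shape, these determine p as stated.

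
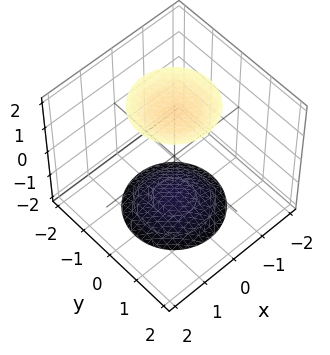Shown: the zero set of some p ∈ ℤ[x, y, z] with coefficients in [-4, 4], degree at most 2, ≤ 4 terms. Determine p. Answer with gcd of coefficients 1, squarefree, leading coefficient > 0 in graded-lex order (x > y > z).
x^2 + y^2 - z^2 + 3

First, there are 2 components.
Then, degree: two sheets facing apart; a quadric, so deg p = 2.
Next, symmetries: mirror symmetry z ↦ −z ⇒ only even powers of z; the z-axis is an axis of rotation, so x and y enter only as x² + y².
Next, reading off the gridlines: a circular section at z = 2 has radius exactly 1; it misses every integer gridline on the y-axis; the surface avoids every integer x-axis point in the box.
Finally, matching integer coefficients to the picture gives p.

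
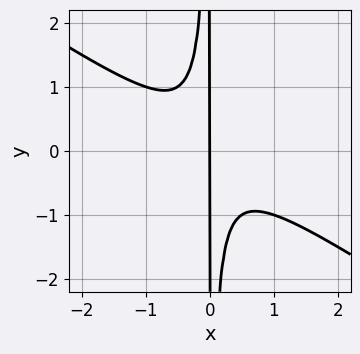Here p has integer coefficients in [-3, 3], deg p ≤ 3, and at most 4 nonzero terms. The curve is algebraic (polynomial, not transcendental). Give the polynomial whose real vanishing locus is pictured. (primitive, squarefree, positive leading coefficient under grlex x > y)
1. Degree: no degree-2 curve has this shape, so deg p = 3.
2. From the axis intercepts and sections: it meets the x-axis at x = 0 (among the integer gridlines); every point of the y-axis in the box is on the curve.
3. Matching integer coefficients to the picture gives p.

2*x^3 + 3*x^2*y + x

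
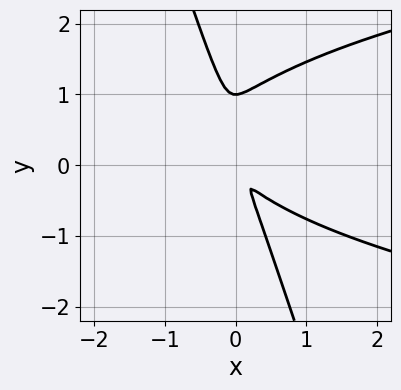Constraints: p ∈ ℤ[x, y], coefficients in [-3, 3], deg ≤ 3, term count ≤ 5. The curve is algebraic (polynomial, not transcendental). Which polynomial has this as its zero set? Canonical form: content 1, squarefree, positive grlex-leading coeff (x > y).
(a) Degree: no degree-2 curve has this shape, so deg p = 3.
(b) Checking where it meets the axes: it meets the y-axis at y = 1 (among the integer gridlines).
(c) The integer polynomial consistent with all of this is the stated p.

3*x*y^2 + y^3 - 3*x^2 - 3*x*y - y^2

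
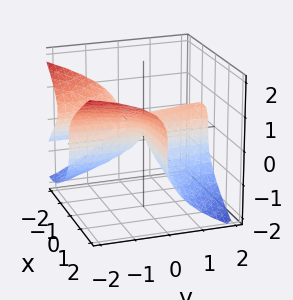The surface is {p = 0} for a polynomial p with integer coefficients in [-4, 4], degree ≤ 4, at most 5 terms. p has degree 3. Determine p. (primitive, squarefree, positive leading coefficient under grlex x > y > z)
2*x^2*y - 2*x*y*z - x*z^2 + 3*z^3 + 3*x*y

1. I count 2 distinct pieces.
2. deg p = 3.
3. From the visible intercepts: every point of the x-axis in the box is on the surface; it meets the z-axis at z = 0 (among the integer gridlines); the visible y-axis segment lies entirely on the surface.
4. Matching integer coefficients to the picture gives p.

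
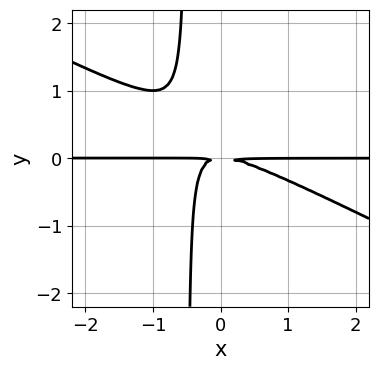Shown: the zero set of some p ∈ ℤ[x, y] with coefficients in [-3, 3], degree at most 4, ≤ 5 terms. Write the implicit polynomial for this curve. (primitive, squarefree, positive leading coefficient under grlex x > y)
x^2*y + 2*x*y^2 + y^2

1. Degree: the shape is more complex than any degree-2 curve, so deg p = 3.
2. Against the integer gridlines: the visible x-axis segment lies entirely on the curve.
3. Fitting integer coefficients to these (and the overall shape) gives p.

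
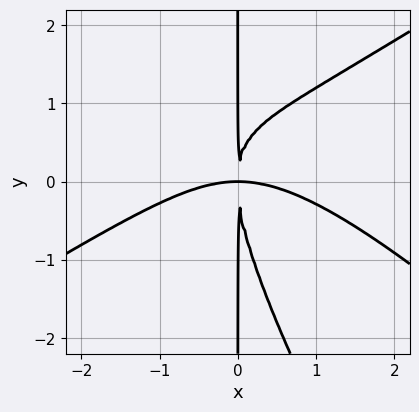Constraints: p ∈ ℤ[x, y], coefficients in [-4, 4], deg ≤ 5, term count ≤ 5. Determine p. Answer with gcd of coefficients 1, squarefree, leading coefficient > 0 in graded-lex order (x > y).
x^4 - 2*x^2*y^2 - x*y^3 + 3*x^2*y

First, degree: the shape is more complex than any degree-3 curve, so deg p = 4.
Next, from the axis intercepts and sections: the visible y-axis segment lies entirely on the curve.
Finally, fitting integer coefficients to these (and the overall shape) gives p.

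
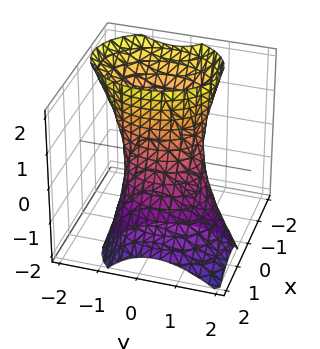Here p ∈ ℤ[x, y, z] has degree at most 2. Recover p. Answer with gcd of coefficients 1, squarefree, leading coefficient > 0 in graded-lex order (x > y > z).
3*x^2 + 3*x*z + 2*y^2 + y*z - 2

1. deg p = 2. A generic line meets the surface in up to 2 points.
2. From the visible intercepts: the surface avoids every integer z-axis point in the box; the y-axis gridline crossings are at y ∈ {-1, 1}.
3. Assembling these constraints gives the stated polynomial.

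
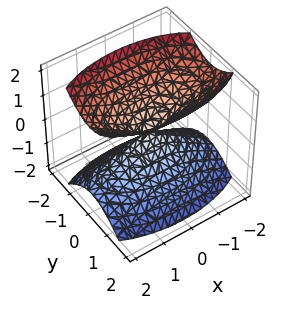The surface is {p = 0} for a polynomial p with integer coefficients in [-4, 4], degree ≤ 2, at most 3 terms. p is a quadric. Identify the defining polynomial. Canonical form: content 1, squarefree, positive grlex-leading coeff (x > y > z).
1. I count 2 distinct pieces. Treating them together as one polynomial.
2. Degree: two nappes meeting at a single point; a quadric, so deg p = 2.
3. Symmetries: mirror symmetry z ↦ −z ⇒ only even powers of z; the x ↦ −x reflection is a symmetry, so x appears only in even powers; it's symmetric under y → −y, forcing even powers of y.
4. Against the integer gridlines: it crosses the z-axis at the gridline z = 0; it crosses the y-axis at the gridline y = 0.
5. Matching integer coefficients to the picture gives p.

x^2 + 3*y^2 - 2*z^2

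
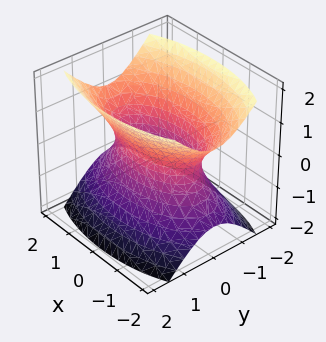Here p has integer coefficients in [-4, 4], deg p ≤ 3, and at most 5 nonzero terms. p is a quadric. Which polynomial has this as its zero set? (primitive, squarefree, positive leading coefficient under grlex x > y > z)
First, degree: one connected sheet with a waist; a quadric, so deg p = 2.
Next, symmetries: it's symmetric under z → −z, forcing even powers of z; the x ↦ −x reflection is a symmetry, so x appears only in even powers; it's symmetric under y → −y, forcing even powers of y.
Next, from the axis intercepts and sections: it misses every integer gridline on the z-axis.
Finally, the integer polynomial consistent with all of this is the stated p.

x^2 + 3*y^2 - 2*z^2 - 2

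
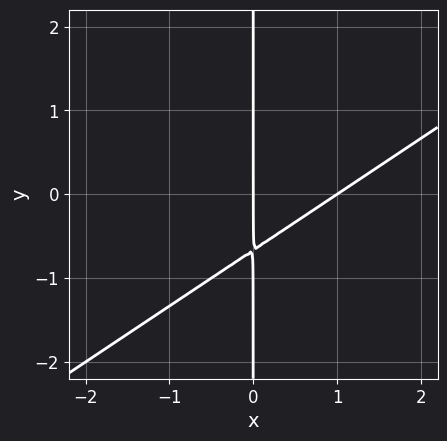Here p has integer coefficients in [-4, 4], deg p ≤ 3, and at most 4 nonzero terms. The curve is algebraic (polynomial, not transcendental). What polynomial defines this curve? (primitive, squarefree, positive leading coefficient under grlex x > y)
2*x^2 - 3*x*y - 2*x

(a) The degree is 2 — a generic line meets the curve in up to 2 points.
(b) From the visible intercepts: the visible y-axis segment lies entirely on the curve; among the integer gridlines, it crosses the x-axis at x ∈ {0, 1}.
(c) Fitting integer coefficients to these (and the overall shape) gives p.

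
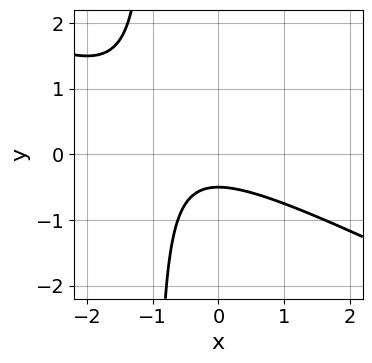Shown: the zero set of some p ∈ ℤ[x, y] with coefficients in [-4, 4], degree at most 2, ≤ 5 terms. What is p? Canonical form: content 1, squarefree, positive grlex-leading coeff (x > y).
(a) Degree: a generic line meets the curve in up to 2 points, so deg p = 2.
(b) From the visible intercepts: no x-intercept at any integer in the box.
(c) These observations pin down the coefficients.

x^2 + 2*x*y + x + 2*y + 1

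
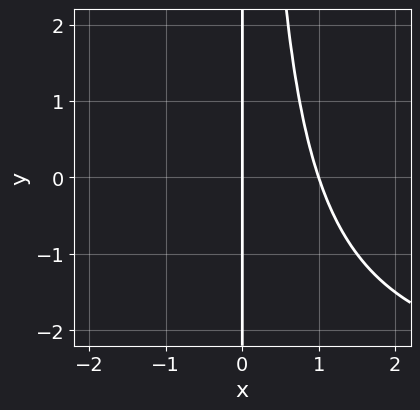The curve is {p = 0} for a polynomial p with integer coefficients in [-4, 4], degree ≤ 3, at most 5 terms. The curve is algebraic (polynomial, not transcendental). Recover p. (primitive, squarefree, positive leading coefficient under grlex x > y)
x^2*y + 3*x^2 - 3*x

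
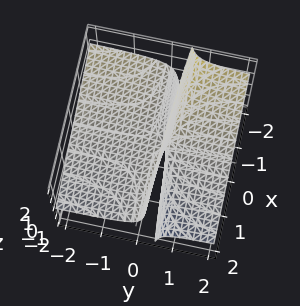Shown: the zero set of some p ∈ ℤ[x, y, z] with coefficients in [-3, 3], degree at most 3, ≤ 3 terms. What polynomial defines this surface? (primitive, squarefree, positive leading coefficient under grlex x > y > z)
(a) Degree: a generic line meets the surface in up to 2 points, so deg p = 2.
(b) Observable constraints: every point of the y-axis in the box is on the surface; every point of the x-axis in the box is on the surface.
(c) Assembling these constraints gives the stated polynomial.

x*y + 3*y*z - z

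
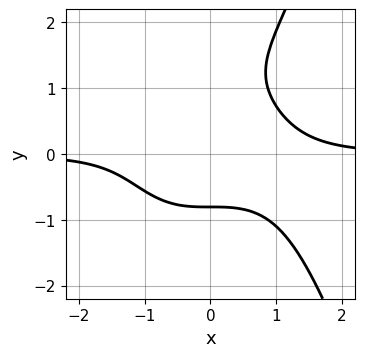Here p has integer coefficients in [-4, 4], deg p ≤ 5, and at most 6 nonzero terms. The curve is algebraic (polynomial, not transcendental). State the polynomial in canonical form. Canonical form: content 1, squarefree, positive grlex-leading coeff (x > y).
3*x^3*y - 2*y^3 + 3*y^2 - 3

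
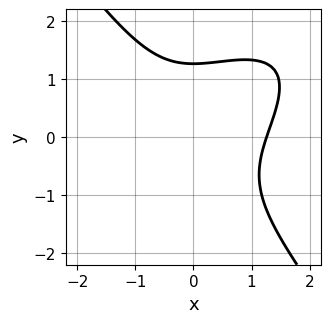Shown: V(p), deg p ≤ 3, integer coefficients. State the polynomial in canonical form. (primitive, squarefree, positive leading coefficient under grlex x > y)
First, degree: a generic line meets the curve in up to 3 points, so deg p = 3.
Finally, solving for integer coefficients yields p as stated.

x^3 - x^2*y + y^3 - 2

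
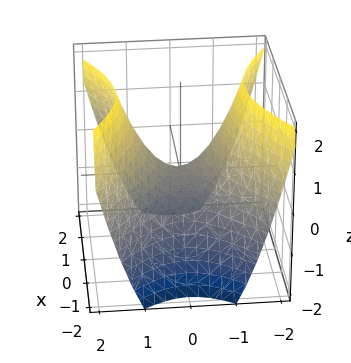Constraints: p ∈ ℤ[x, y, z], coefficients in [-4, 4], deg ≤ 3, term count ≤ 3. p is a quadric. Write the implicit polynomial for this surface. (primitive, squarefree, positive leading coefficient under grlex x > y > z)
2*x^2 - 3*y^2 + 3*z

First, degree: a hyperbolic paraboloid; a quadric, so deg p = 2.
Next, symmetries: the x ↦ −x reflection is a symmetry, so x appears only in even powers; the y ↦ −y reflection is a symmetry, so y appears only in even powers.
Then, from the visible intercepts: one y-axis crossing is at y = 0; one x-axis crossing is at x = 0; it meets the z-axis at z = 0 (among the integer gridlines).
Finally, fitting integer coefficients to these (and the overall shape) gives p.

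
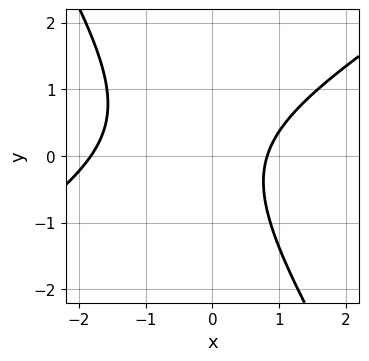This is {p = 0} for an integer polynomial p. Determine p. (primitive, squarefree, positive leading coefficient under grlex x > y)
Degree: the shape is more complex than any degree-1 curve, so deg p = 2.
From the visible intercepts: the curve avoids every integer y-axis point in the box.
These observations pin down the coefficients.

2*x^2 - 2*x*y - 2*y^2 + 2*x - 3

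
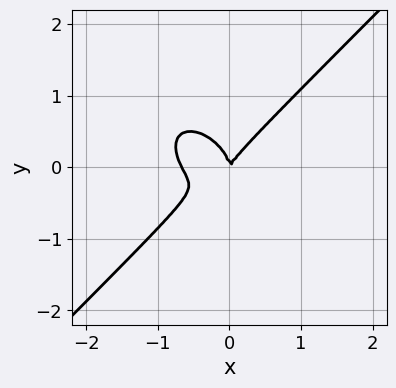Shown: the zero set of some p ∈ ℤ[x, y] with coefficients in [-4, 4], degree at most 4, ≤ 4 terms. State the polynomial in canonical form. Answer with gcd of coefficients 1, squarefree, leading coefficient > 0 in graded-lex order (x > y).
3*x^3 - 3*y^3 + 2*x^2 - x*y

1. Degree: a generic line meets the curve in up to 3 points, so deg p = 3.
2. Reading off the gridlines: it crosses the x-axis at the gridline x = 0; it crosses the y-axis at the gridline y = 0.
3. These observations pin down the coefficients.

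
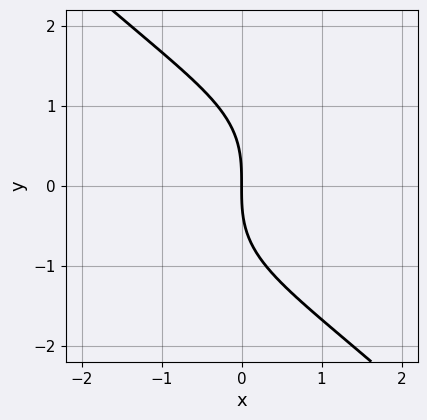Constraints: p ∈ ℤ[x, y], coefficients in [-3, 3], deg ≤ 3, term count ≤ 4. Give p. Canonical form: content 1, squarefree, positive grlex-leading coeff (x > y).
x^2*y - y^3 - 3*x

deg p = 3. The shape is more complex than any degree-2 curve.
Observable constraints: it crosses the y-axis at the gridline y = 0; one x-axis crossing is at x = 0.
Together with the visible shape, these determine p as stated.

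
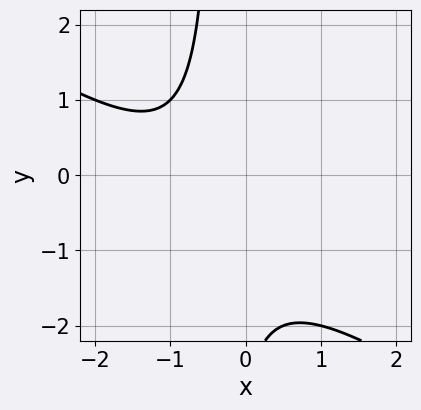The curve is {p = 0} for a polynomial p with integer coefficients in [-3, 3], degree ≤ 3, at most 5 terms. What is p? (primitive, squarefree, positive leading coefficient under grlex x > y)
2*x^2 + 3*x*y + 3*x + y + 3

1. The degree is 2 — the shape is more complex than any degree-1 curve.
2. Observable constraints: the curve avoids every integer y-axis point in the box; no x-intercept at any integer in the box.
3. Fitting integer coefficients to these (and the overall shape) gives p.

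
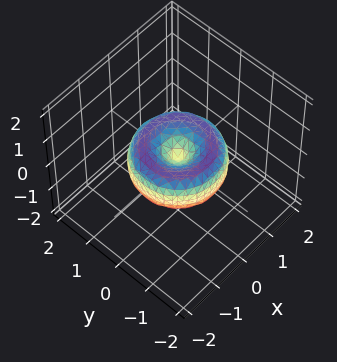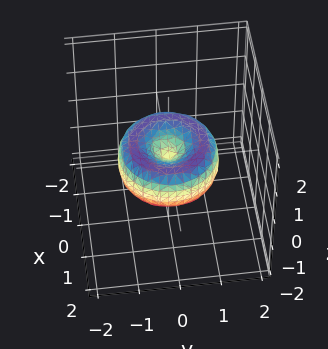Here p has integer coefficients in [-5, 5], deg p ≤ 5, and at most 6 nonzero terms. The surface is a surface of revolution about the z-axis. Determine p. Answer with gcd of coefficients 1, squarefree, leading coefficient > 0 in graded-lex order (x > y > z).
2*x^4 + 4*x^2*y^2 + 2*y^4 - 3*x^2 - 3*y^2 + 3*z^2

1. deg p = 4.
2. Symmetries: rotational symmetry about the z-axis ⇒ p depends on x, y only through x² + y².
3. Checking where it meets the axes: it meets the x-axis at x = 0 (among the integer gridlines); one y-axis crossing is at y = 0.
4. Solving for integer coefficients yields p as stated.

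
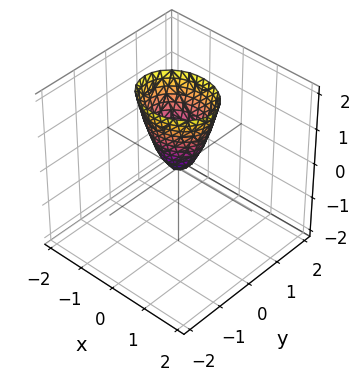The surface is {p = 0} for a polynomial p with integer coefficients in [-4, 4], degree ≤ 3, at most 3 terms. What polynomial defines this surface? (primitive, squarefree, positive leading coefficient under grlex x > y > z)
2*x^2 + 3*y^2 - z

1. The degree is 2 — a single bowl opening along one axis; a quadric.
2. Symmetries: mirror symmetry y ↦ −y ⇒ only even powers of y; mirror symmetry x ↦ −x ⇒ only even powers of x.
3. Observable constraints: it meets the x-axis at x = 0 (among the integer gridlines); it crosses the y-axis at the gridline y = 0; one z-axis crossing is at z = 0.
4. Putting this together gives p.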